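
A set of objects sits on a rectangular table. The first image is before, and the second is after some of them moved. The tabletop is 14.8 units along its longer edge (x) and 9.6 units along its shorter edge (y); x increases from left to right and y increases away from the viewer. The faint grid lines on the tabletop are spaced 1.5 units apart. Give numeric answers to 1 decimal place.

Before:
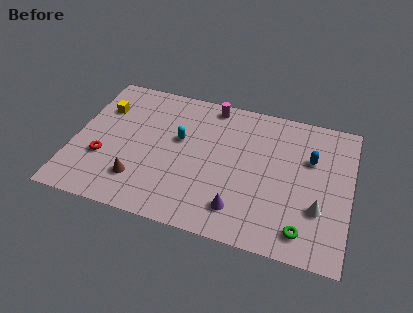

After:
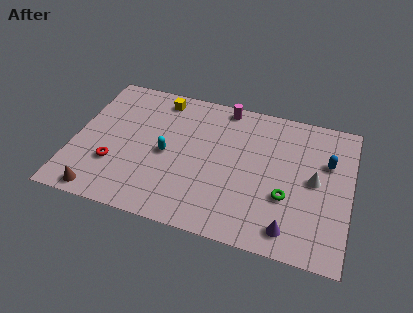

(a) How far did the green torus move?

2.1

The green torus moved from about (12.5, 1.5) to (11.5, 3.4), a distance of √(1.0² + 1.9²) ≈ 2.1.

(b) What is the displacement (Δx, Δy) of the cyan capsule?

(-0.6, -1.2)

The cyan capsule started near (5.6, 5.7) and ended near (5.0, 4.5).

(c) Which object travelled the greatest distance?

the yellow cube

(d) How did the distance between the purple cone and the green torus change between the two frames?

-1.4

The distance was about 3.4 in the first image and 2.0 in the second, so they moved 1.4 units closer together.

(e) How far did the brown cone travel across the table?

2.4

The brown cone moved from about (3.7, 2.3) to (1.8, 0.9), a distance of √(1.9² + 1.4²) ≈ 2.4.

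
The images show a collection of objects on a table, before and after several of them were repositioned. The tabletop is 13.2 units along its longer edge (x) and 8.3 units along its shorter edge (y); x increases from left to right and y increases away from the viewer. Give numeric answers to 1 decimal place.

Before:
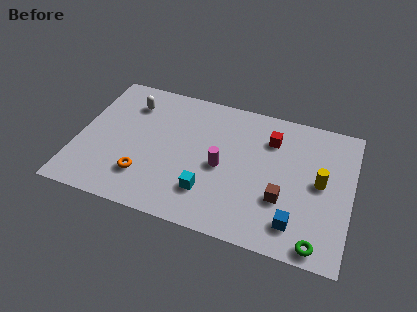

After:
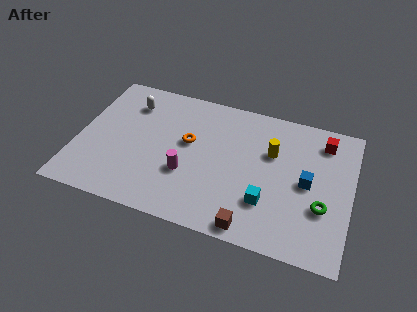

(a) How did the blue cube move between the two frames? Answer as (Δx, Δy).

(0.4, 2.5)

From the two frames, the blue cube sits at roughly (10.7, 1.6) before and (11.1, 4.1) after.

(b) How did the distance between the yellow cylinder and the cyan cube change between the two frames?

-2.6

Before: roughly 5.6 units apart; after: 3.0. That's 2.6 units closer together.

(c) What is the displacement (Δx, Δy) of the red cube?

(2.5, 0.6)

The red cube started near (9.2, 6.2) and ended near (11.7, 6.8).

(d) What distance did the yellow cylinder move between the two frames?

2.6

From (11.7, 4.3) to (9.3, 5.4), the yellow cylinder covered √(2.4² + 1.1²) ≈ 2.6 units.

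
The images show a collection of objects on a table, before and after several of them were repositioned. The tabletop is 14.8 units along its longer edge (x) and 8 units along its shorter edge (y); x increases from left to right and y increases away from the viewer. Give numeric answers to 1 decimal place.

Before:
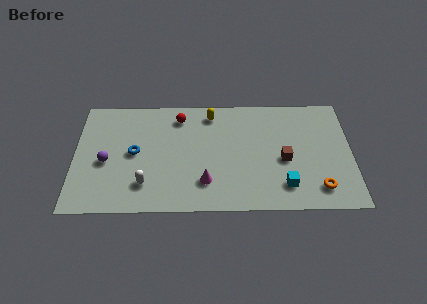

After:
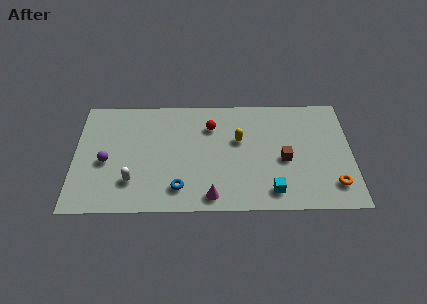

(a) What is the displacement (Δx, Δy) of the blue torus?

(2.4, -2.5)

The blue torus started near (3.2, 4.1) and ended near (5.6, 1.6).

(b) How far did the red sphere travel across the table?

1.8

From (5.6, 6.6) to (7.3, 5.9), the red sphere covered √(1.7² + 0.7²) ≈ 1.8 units.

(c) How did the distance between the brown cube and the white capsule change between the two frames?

+0.6

The distance was about 7.6 in the first image and 8.2 in the second, so they moved 0.6 units further apart.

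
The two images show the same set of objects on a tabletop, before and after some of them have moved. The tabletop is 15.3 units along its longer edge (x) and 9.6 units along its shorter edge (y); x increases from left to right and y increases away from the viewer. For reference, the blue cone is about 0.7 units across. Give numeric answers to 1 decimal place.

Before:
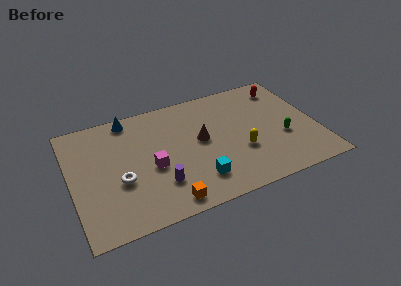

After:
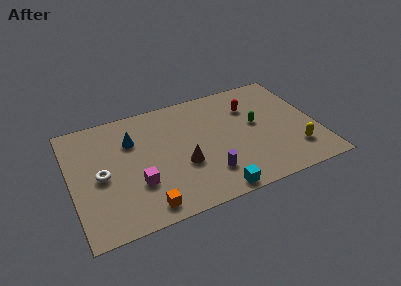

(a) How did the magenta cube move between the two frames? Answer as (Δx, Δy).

(-1.0, -1.0)

From the two frames, the magenta cube sits at roughly (4.9, 4.1) before and (3.9, 3.1) after.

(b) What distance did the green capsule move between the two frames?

2.3

The green capsule moved from about (13.1, 3.6) to (11.6, 5.3), a distance of √(1.5² + 1.7²) ≈ 2.3.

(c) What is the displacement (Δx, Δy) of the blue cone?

(0.0, -1.9)

The blue cone was at about (3.9, 8.6) and moved to about (3.9, 6.7).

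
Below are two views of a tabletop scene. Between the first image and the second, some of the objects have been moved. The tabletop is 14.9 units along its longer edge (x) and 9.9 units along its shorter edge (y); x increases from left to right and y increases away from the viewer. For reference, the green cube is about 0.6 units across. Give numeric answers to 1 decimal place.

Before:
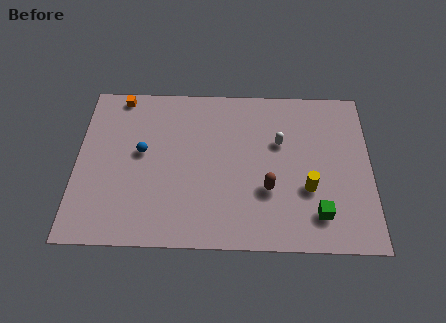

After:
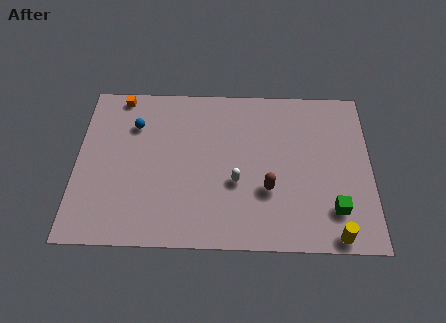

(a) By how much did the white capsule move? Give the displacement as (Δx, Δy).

(-2.2, -2.5)

The white capsule was at about (10.3, 6.3) and moved to about (8.1, 3.8).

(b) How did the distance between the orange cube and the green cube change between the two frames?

+0.5

The distance was about 12.3 in the first image and 12.8 in the second, so they moved 0.5 units further apart.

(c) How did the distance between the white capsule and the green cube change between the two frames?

+0.4

They were about 4.7 units apart before and 5.1 after — 0.4 units further apart.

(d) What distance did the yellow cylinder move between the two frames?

3.0

From (11.7, 3.5) to (13.0, 0.8), the yellow cylinder covered √(1.3² + 2.7²) ≈ 3.0 units.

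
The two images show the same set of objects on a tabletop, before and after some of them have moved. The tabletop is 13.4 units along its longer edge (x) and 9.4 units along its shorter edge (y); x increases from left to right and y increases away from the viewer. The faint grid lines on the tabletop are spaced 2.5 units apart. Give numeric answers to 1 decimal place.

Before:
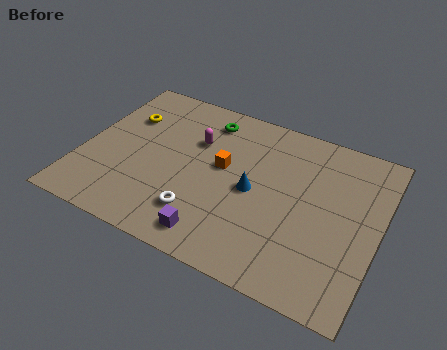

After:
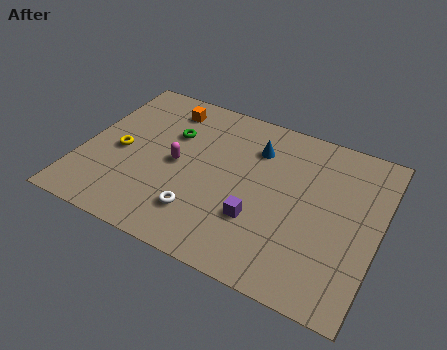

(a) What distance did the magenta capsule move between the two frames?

1.8

The magenta capsule moved from about (4.9, 6.3) to (4.3, 4.6), a distance of √(0.6² + 1.7²) ≈ 1.8.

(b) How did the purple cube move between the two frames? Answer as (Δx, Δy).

(1.7, 1.7)

From the two frames, the purple cube sits at roughly (6.5, 1.3) before and (8.2, 3.0) after.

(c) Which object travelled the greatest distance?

the orange cube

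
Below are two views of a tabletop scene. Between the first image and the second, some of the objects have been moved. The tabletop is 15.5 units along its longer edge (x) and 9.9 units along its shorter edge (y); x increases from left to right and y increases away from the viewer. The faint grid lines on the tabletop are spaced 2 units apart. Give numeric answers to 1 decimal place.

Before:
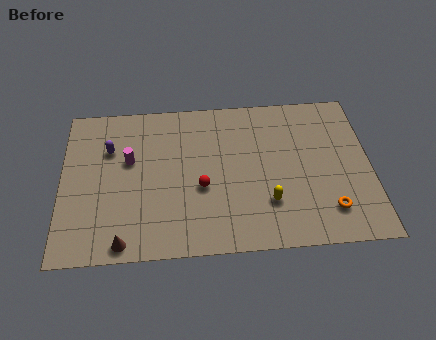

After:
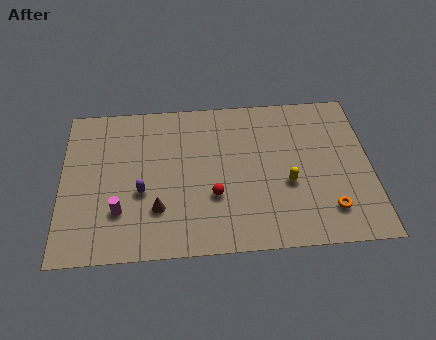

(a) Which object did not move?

the orange torus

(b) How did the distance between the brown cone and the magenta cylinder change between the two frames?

-3.2

The distance was about 5.1 in the first image and 1.9 in the second, so they moved 3.2 units closer together.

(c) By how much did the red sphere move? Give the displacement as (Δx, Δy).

(0.6, -0.6)

The red sphere started near (7.0, 4.0) and ended near (7.6, 3.4).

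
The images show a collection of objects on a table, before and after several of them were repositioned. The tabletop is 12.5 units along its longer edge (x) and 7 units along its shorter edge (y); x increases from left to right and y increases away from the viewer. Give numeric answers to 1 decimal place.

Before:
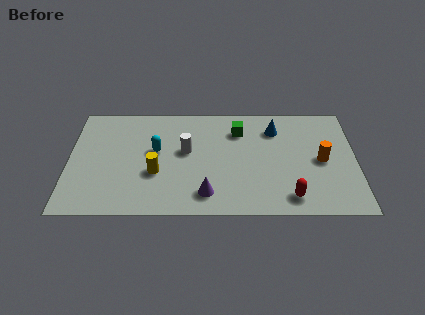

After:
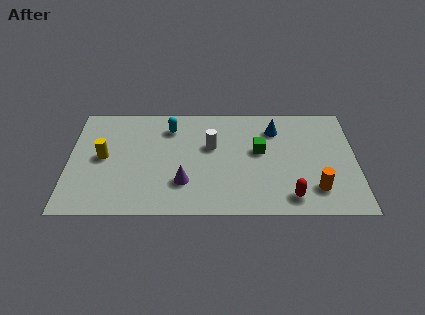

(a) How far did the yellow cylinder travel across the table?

2.5

From (3.8, 2.6) to (1.5, 3.6), the yellow cylinder covered √(2.3² + 1.0²) ≈ 2.5 units.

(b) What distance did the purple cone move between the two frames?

1.2

The purple cone moved from about (6.0, 1.3) to (5.0, 2.0), a distance of √(1.0² + 0.7²) ≈ 1.2.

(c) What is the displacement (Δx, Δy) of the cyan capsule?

(0.6, 1.5)

The cyan capsule started near (3.8, 4.0) and ended near (4.4, 5.5).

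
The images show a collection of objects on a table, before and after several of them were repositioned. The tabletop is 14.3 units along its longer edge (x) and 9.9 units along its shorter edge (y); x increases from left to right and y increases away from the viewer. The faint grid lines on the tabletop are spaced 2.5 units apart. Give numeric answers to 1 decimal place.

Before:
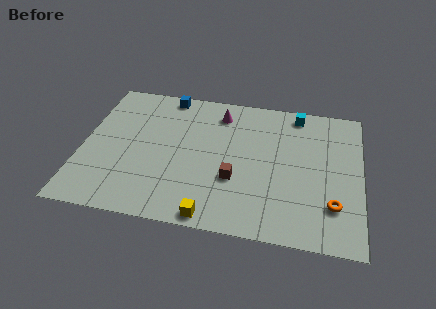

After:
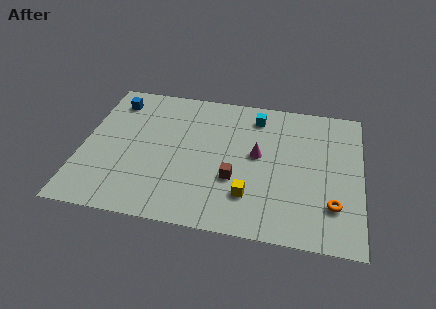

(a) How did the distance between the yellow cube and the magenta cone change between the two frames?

-4.4

They were about 7.3 units apart before and 2.9 after — 4.4 units closer together.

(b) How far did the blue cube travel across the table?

2.8

The blue cube was near (4.1, 9.0) before and (1.4, 8.1) after, so it travelled √(2.7² + 0.9²) ≈ 2.8 units.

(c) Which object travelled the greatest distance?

the magenta cone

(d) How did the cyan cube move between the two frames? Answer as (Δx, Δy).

(-2.1, -0.6)

The cyan cube started near (10.9, 8.8) and ended near (8.8, 8.2).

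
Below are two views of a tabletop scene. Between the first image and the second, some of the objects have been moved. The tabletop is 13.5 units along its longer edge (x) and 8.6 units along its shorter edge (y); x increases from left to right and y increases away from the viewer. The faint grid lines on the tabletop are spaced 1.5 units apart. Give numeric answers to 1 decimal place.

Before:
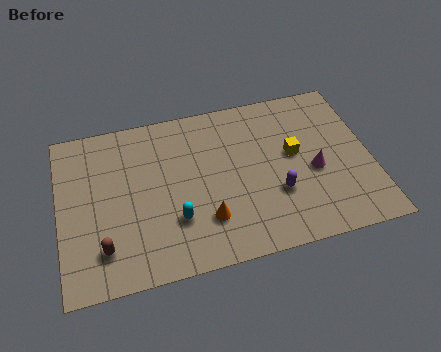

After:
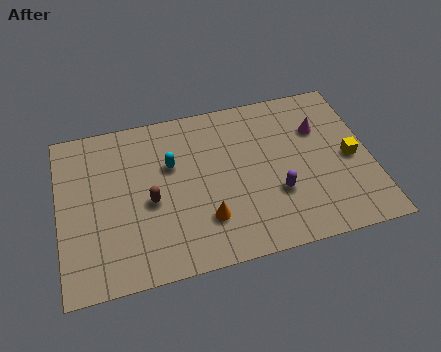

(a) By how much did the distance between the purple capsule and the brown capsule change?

-2.1

The distance was about 7.6 in the first image and 5.5 in the second, so they moved 2.1 units closer together.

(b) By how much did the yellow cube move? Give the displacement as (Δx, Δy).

(2.4, -0.8)

From the two frames, the yellow cube sits at roughly (10.2, 4.8) before and (12.6, 4.0) after.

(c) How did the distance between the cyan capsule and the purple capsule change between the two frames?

+0.7

Before: roughly 4.4 units apart; after: 5.1. That's 0.7 units further apart.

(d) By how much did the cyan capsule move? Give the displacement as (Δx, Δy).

(0.0, 2.9)

The cyan capsule was at about (4.9, 2.6) and moved to about (4.9, 5.5).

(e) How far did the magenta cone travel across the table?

2.2

The magenta cone moved from about (11.0, 3.7) to (11.4, 5.9), a distance of √(0.4² + 2.2²) ≈ 2.2.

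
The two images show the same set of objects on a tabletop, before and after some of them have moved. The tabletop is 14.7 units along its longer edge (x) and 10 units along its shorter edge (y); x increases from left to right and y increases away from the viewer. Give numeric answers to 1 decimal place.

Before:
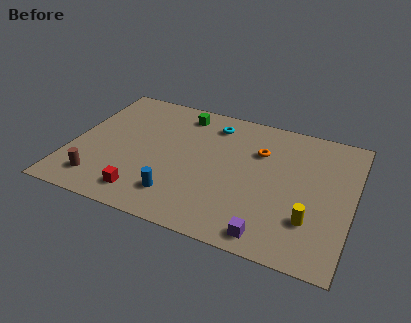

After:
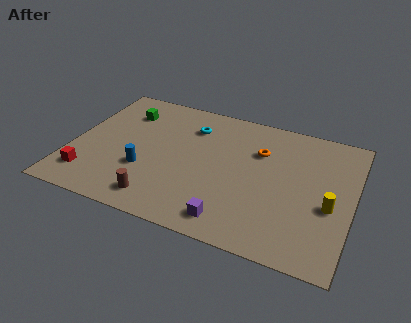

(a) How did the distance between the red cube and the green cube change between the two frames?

-1.3

The distance was about 7.0 in the first image and 5.7 in the second, so they moved 1.3 units closer together.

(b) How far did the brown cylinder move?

3.2

From (1.8, 1.8) to (5.0, 1.5), the brown cylinder covered √(3.2² + 0.3²) ≈ 3.2 units.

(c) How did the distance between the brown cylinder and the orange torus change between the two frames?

-2.2

They were about 9.4 units apart before and 7.2 after — 2.2 units closer together.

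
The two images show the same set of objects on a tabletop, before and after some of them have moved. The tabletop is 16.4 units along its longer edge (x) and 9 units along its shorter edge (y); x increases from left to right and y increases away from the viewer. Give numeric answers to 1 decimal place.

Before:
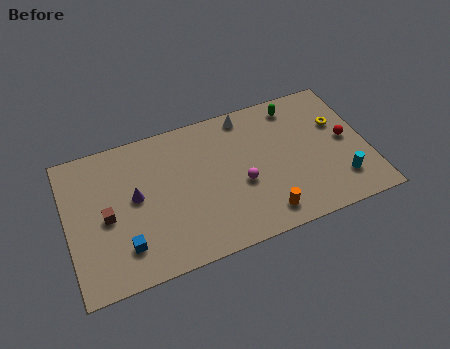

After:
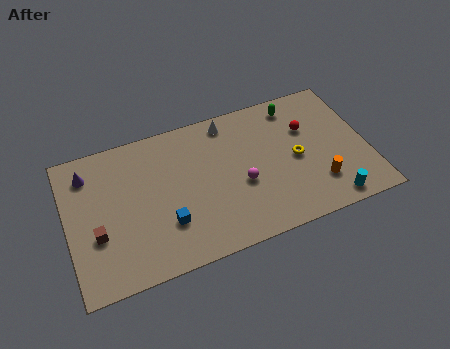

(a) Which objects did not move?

the magenta sphere and the green capsule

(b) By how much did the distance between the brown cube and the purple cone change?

+2.2

The distance was about 1.7 in the first image and 3.9 in the second, so they moved 2.2 units further apart.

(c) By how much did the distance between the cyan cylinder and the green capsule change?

+0.9

Before: roughly 5.9 units apart; after: 6.8. That's 0.9 units further apart.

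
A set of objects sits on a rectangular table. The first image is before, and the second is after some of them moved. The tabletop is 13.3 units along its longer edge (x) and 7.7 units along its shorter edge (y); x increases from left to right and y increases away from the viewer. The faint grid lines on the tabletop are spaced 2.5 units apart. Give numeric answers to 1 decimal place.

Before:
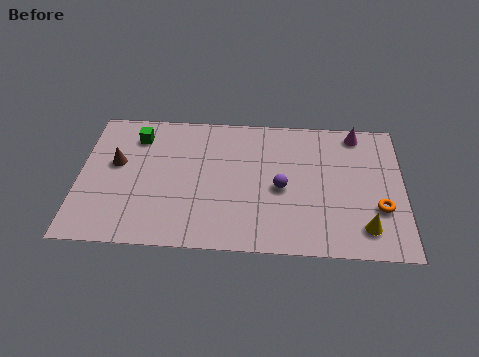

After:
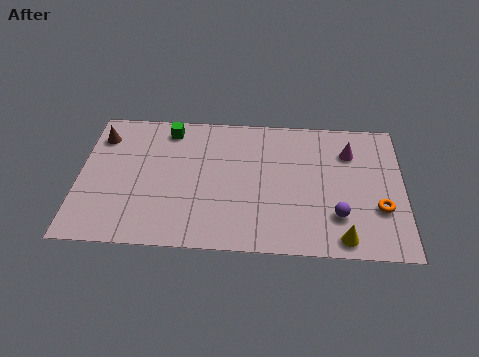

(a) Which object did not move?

the orange torus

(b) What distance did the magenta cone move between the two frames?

1.1

The magenta cone moved from about (11.4, 6.8) to (11.1, 5.7), a distance of √(0.3² + 1.1²) ≈ 1.1.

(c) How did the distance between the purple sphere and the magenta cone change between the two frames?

-0.9

They were about 4.5 units apart before and 3.6 after — 0.9 units closer together.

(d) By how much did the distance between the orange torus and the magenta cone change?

-1.0

The distance was about 4.3 in the first image and 3.3 in the second, so they moved 1.0 units closer together.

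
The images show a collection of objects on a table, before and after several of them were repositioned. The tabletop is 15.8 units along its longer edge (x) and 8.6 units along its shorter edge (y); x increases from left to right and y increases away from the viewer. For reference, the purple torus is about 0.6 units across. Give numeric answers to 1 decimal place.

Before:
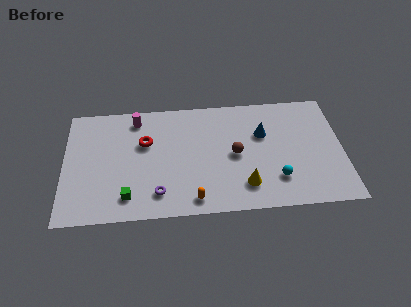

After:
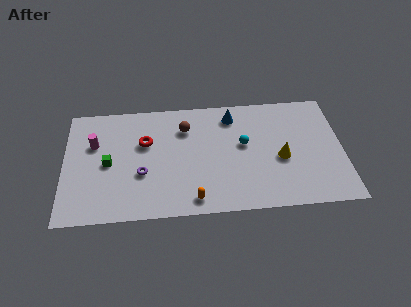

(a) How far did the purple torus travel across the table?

1.7

The purple torus was near (5.3, 1.7) before and (4.4, 3.2) after, so it travelled √(0.9² + 1.5²) ≈ 1.7 units.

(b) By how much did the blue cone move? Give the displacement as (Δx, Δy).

(-1.7, 1.5)

The blue cone started near (11.3, 5.6) and ended near (9.6, 7.1).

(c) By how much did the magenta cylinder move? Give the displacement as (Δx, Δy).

(-2.4, -1.7)

The magenta cylinder was at about (4.1, 7.3) and moved to about (1.7, 5.6).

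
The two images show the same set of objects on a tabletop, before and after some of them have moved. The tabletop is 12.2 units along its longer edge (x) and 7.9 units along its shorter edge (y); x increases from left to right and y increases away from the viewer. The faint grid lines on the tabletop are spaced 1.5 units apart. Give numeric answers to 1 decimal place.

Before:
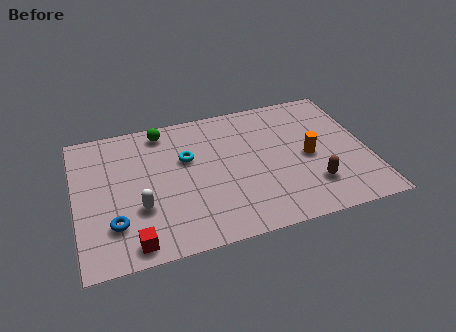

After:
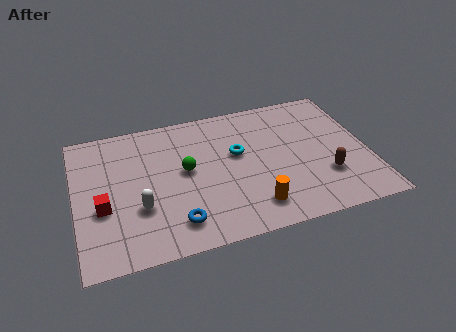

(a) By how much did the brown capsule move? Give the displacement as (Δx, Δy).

(0.6, 0.4)

The brown capsule started near (9.7, 2.0) and ended near (10.3, 2.4).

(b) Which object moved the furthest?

the orange cylinder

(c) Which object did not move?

the white capsule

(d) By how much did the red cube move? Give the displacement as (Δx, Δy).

(-1.1, 2.2)

From the two frames, the red cube sits at roughly (2.2, 0.9) before and (1.1, 3.1) after.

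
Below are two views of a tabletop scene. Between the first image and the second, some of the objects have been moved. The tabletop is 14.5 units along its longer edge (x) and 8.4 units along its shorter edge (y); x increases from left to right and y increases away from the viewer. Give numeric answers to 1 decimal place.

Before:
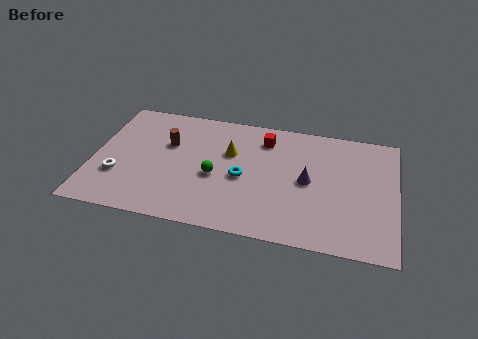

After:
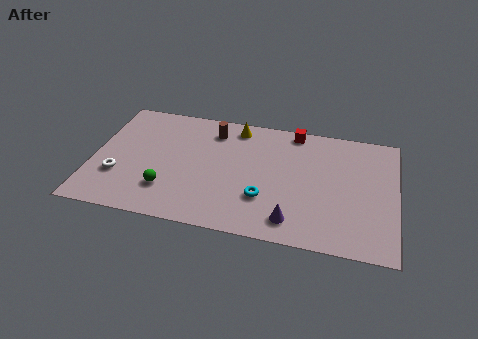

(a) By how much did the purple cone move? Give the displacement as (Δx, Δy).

(-0.6, -2.8)

The purple cone started near (10.3, 4.2) and ended near (9.7, 1.4).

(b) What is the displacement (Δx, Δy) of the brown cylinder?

(2.1, 1.4)

The brown cylinder started near (3.5, 5.4) and ended near (5.6, 6.8).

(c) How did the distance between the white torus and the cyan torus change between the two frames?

+1.0

They were about 6.0 units apart before and 7.0 after — 1.0 units further apart.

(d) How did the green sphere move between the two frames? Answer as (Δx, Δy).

(-2.2, -1.4)

The green sphere was at about (5.9, 3.6) and moved to about (3.7, 2.2).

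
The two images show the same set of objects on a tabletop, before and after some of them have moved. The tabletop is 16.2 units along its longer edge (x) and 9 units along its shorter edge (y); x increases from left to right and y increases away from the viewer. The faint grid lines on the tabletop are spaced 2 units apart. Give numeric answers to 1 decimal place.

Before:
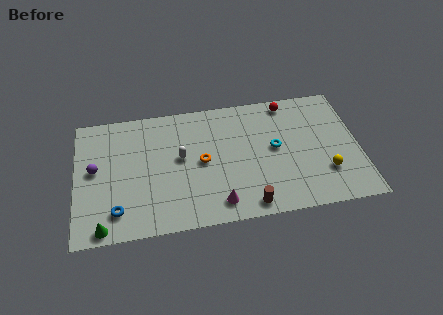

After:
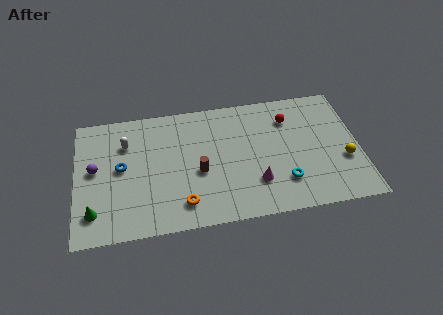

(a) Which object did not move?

the purple sphere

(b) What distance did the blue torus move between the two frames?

3.0

From (2.3, 1.8) to (2.6, 4.8), the blue torus covered √(0.3² + 3.0²) ≈ 3.0 units.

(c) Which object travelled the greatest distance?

the brown cylinder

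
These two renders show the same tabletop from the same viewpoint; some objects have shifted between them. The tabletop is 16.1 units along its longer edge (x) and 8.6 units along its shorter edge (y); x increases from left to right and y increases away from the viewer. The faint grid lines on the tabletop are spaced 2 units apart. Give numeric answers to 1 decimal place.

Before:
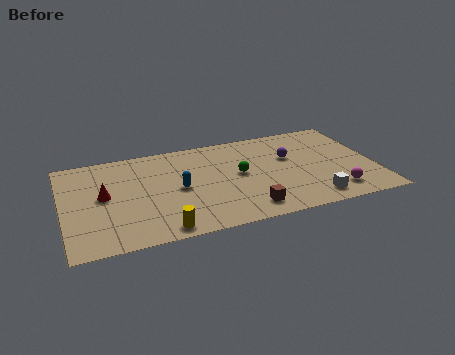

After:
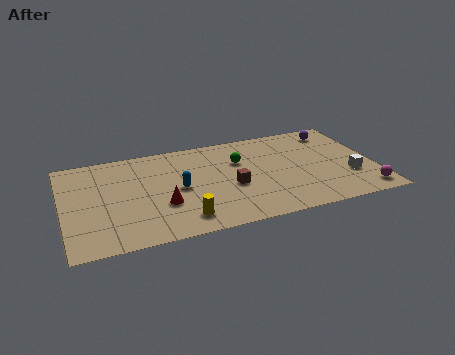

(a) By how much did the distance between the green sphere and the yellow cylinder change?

-0.3

They were about 5.7 units apart before and 5.4 after — 0.3 units closer together.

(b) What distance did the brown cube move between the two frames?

2.3

The brown cube moved from about (9.2, 1.4) to (8.6, 3.6), a distance of √(0.6² + 2.2²) ≈ 2.3.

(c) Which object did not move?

the blue capsule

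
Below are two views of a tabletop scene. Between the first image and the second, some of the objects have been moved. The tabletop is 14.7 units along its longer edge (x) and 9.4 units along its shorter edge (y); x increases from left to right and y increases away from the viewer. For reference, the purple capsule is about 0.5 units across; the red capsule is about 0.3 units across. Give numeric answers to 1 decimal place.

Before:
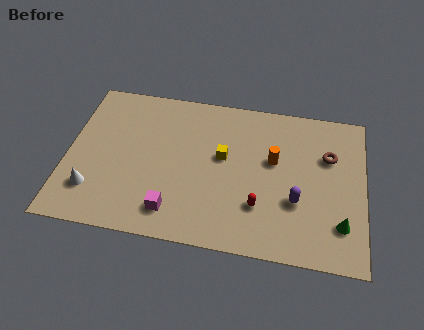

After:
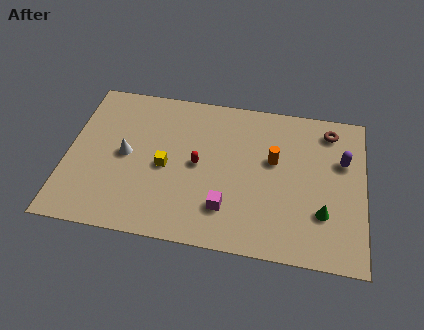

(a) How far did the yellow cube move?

3.0

The yellow cube was near (7.7, 5.4) before and (4.9, 4.3) after, so it travelled √(2.8² + 1.1²) ≈ 3.0 units.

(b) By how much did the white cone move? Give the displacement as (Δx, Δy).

(1.5, 2.4)

The white cone was at about (1.4, 2.3) and moved to about (2.9, 4.7).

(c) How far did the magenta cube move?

2.7

From (5.4, 1.7) to (8.0, 2.3), the magenta cube covered √(2.6² + 0.6²) ≈ 2.7 units.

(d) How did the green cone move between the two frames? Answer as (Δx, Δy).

(-0.9, 0.5)

The green cone was at about (13.6, 2.3) and moved to about (12.7, 2.8).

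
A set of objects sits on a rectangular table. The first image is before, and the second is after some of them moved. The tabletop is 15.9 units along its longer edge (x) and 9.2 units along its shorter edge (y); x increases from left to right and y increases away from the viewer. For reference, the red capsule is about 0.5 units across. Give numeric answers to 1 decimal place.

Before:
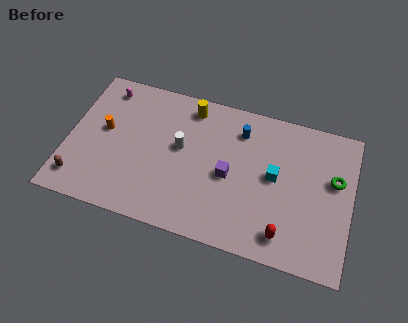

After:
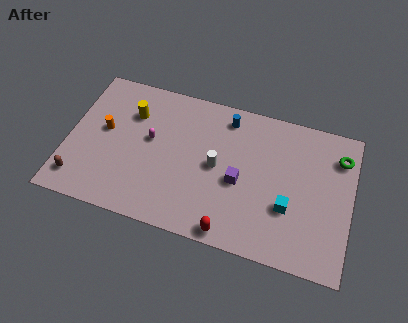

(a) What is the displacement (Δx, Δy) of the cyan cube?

(0.9, -1.7)

From the two frames, the cyan cube sits at roughly (11.6, 4.9) before and (12.5, 3.2) after.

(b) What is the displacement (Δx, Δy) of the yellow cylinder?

(-3.2, -1.3)

From the two frames, the yellow cylinder sits at roughly (6.6, 7.9) before and (3.4, 6.6) after.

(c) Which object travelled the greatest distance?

the magenta capsule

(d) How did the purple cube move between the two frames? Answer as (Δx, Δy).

(0.6, -0.2)

From the two frames, the purple cube sits at roughly (9.1, 4.2) before and (9.7, 4.0) after.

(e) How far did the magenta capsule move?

3.8

From (1.8, 7.8) to (4.6, 5.2), the magenta capsule covered √(2.8² + 2.6²) ≈ 3.8 units.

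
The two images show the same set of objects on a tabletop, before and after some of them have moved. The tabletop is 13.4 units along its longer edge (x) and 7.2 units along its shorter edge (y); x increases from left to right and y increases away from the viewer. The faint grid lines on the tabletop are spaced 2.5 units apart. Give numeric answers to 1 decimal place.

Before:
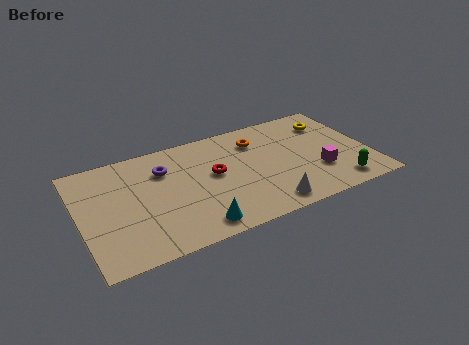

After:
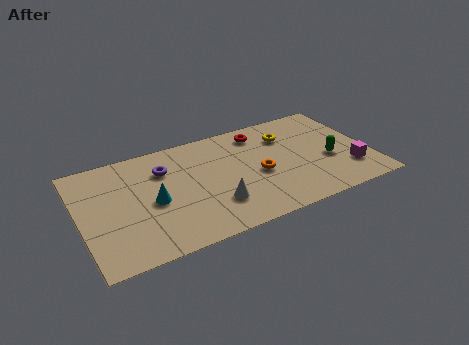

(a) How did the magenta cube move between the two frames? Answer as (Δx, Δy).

(1.4, -0.4)

From the two frames, the magenta cube sits at roughly (10.9, 2.3) before and (12.3, 1.9) after.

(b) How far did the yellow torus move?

2.1

The yellow torus was near (11.9, 5.5) before and (9.8, 5.3) after, so it travelled √(2.1² + 0.2²) ≈ 2.1 units.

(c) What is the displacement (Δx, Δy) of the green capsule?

(-0.2, 1.8)

The green capsule was at about (11.7, 1.1) and moved to about (11.5, 2.9).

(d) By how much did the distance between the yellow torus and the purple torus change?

-2.1

They were about 7.9 units apart before and 5.8 after — 2.1 units closer together.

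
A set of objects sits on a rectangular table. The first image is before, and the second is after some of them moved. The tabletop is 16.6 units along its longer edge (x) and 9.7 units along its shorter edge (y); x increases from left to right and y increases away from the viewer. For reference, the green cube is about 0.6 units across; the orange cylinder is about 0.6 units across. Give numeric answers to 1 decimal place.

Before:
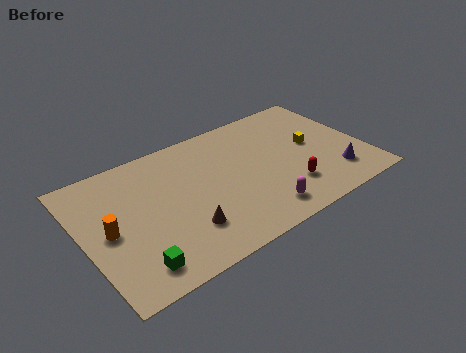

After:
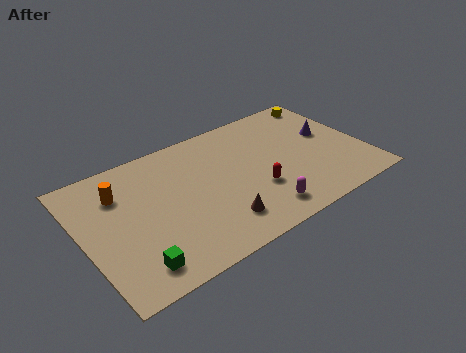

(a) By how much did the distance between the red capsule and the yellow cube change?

+4.1

They were about 3.4 units apart before and 7.5 after — 4.1 units further apart.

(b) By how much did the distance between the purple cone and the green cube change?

+0.9

Before: roughly 12.1 units apart; after: 13.0. That's 0.9 units further apart.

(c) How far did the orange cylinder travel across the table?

2.6

The orange cylinder moved from about (1.4, 4.7) to (2.4, 7.1), a distance of √(1.0² + 2.4²) ≈ 2.6.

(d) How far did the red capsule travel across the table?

2.0

From (11.7, 2.5) to (9.9, 3.3), the red capsule covered √(1.8² + 0.8²) ≈ 2.0 units.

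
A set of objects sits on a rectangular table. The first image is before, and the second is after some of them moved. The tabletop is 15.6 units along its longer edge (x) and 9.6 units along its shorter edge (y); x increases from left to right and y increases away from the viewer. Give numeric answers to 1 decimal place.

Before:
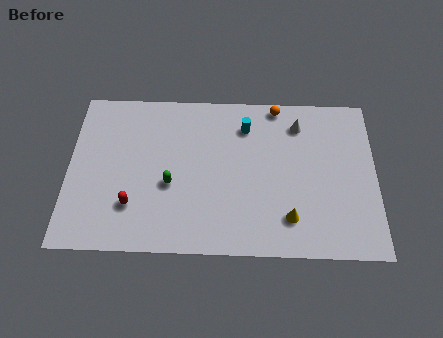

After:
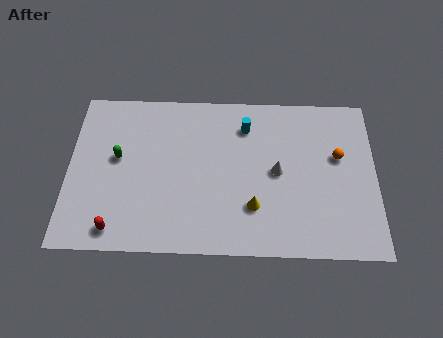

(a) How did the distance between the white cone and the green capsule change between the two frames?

+0.6

Before: roughly 7.5 units apart; after: 8.1. That's 0.6 units further apart.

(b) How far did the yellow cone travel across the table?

1.9

The yellow cone moved from about (11.2, 2.1) to (9.4, 2.7), a distance of √(1.8² + 0.6²) ≈ 1.9.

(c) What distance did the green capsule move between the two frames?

3.1

The green capsule was near (5.2, 3.9) before and (2.5, 5.4) after, so it travelled √(2.7² + 1.5²) ≈ 3.1 units.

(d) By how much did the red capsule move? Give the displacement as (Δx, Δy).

(-0.8, -1.4)

From the two frames, the red capsule sits at roughly (3.3, 2.6) before and (2.5, 1.2) after.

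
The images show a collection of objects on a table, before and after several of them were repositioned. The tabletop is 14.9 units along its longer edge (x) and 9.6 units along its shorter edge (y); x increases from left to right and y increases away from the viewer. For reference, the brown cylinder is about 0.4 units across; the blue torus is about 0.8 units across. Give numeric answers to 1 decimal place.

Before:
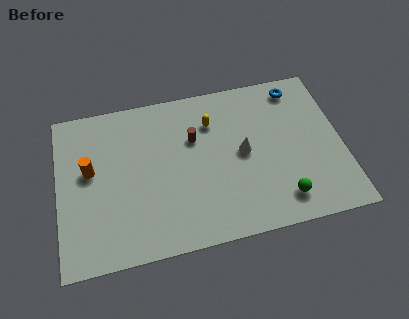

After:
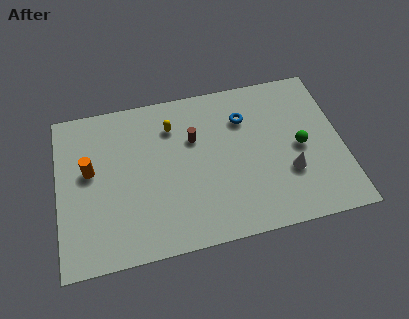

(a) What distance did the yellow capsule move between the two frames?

2.1

The yellow capsule was near (8.2, 7.1) before and (6.1, 7.3) after, so it travelled √(2.1² + 0.2²) ≈ 2.1 units.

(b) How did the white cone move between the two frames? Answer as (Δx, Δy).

(2.3, -1.7)

The white cone was at about (9.7, 4.9) and moved to about (12.0, 3.2).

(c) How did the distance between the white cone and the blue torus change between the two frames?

-0.3

Before: roughly 4.6 units apart; after: 4.3. That's 0.3 units closer together.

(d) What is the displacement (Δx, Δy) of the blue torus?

(-2.9, -1.3)

From the two frames, the blue torus sits at roughly (12.8, 8.3) before and (9.9, 7.0) after.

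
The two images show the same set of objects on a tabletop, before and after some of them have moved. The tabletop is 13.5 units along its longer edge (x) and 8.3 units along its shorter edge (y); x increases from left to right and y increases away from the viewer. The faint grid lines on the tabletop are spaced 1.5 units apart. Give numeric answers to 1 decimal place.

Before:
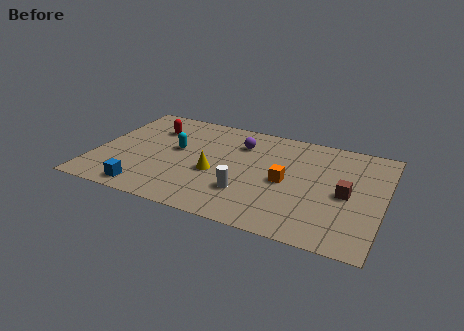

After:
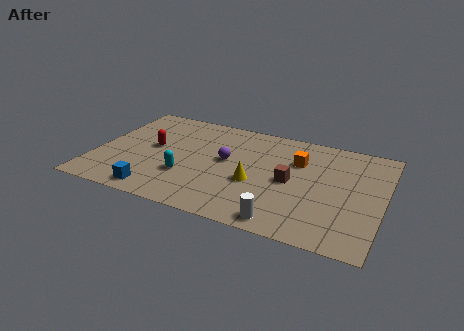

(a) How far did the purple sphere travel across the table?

1.7

The purple sphere moved from about (6.6, 6.2) to (6.1, 4.6), a distance of √(0.5² + 1.6²) ≈ 1.7.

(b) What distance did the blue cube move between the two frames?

0.5

From (2.7, 1.0) to (3.2, 1.0), the blue cube covered √(0.5² + 0.0²) ≈ 0.5 units.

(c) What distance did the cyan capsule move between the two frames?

2.1

The cyan capsule was near (3.7, 4.7) before and (4.4, 2.7) after, so it travelled √(0.7² + 2.0²) ≈ 2.1 units.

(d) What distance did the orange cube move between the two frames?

1.8

The orange cube moved from about (9.0, 3.9) to (9.4, 5.7), a distance of √(0.4² + 1.8²) ≈ 1.8.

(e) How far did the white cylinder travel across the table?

2.4

From (7.3, 2.4) to (9.2, 0.9), the white cylinder covered √(1.9² + 1.5²) ≈ 2.4 units.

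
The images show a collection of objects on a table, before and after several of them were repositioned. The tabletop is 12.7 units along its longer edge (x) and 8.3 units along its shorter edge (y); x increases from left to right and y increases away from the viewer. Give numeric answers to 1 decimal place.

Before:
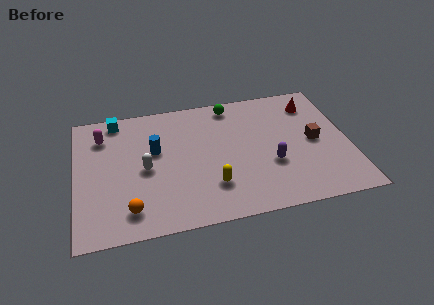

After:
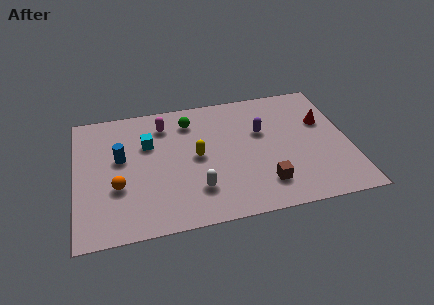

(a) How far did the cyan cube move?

2.4

The cyan cube moved from about (2.0, 7.4) to (3.4, 5.5), a distance of √(1.4² + 1.9²) ≈ 2.4.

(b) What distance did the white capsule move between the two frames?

2.9

The white capsule was near (3.2, 3.9) before and (5.5, 2.1) after, so it travelled √(2.3² + 1.8²) ≈ 2.9 units.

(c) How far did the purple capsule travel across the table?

2.2

The purple capsule moved from about (9.0, 3.0) to (8.7, 5.2), a distance of √(0.3² + 2.2²) ≈ 2.2.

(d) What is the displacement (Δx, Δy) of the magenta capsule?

(2.9, 0.2)

The magenta capsule started near (1.3, 6.4) and ended near (4.2, 6.6).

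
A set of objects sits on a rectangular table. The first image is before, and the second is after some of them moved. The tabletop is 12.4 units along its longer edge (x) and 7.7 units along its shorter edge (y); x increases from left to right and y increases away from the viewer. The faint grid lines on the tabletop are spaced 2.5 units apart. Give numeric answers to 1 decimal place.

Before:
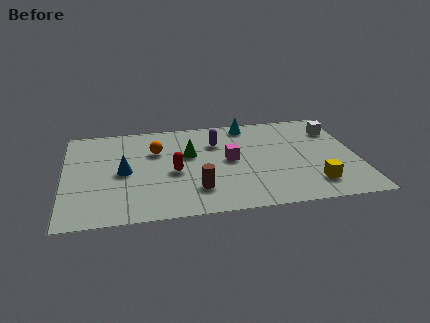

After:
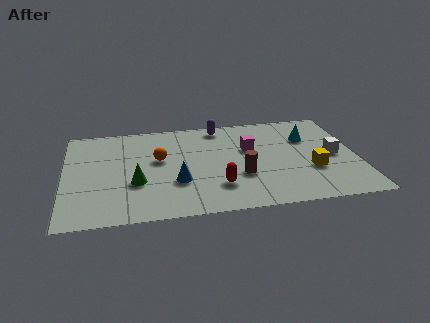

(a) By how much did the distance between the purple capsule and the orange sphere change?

+0.9

The distance was about 2.6 in the first image and 3.5 in the second, so they moved 0.9 units further apart.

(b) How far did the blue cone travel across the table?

2.5

The blue cone moved from about (2.5, 3.7) to (4.7, 2.6), a distance of √(2.2² + 1.1²) ≈ 2.5.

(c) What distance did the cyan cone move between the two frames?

2.9

From (7.9, 6.8) to (10.4, 5.3), the cyan cone covered √(2.5² + 1.5²) ≈ 2.9 units.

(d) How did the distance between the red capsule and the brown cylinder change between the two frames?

-0.5

They were about 1.7 units apart before and 1.2 after — 0.5 units closer together.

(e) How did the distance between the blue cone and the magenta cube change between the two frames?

-0.6

Before: roughly 4.5 units apart; after: 3.9. That's 0.6 units closer together.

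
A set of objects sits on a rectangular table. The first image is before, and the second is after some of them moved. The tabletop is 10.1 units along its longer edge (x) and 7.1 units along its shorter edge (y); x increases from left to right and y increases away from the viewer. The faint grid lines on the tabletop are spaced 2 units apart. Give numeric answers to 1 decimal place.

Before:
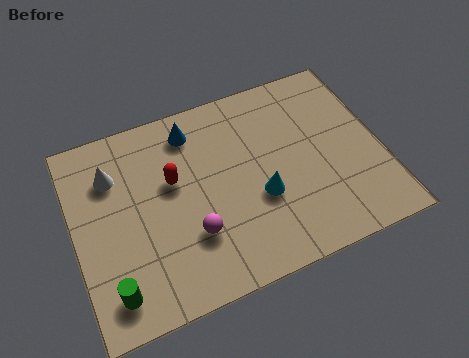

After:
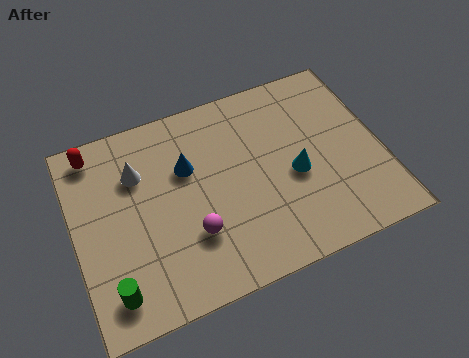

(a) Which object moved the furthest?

the red capsule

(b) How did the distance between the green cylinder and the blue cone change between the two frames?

-1.2

The distance was about 5.6 in the first image and 4.4 in the second, so they moved 1.2 units closer together.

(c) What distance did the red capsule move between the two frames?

3.1

The red capsule moved from about (3.3, 4.3) to (0.9, 6.2), a distance of √(2.4² + 1.9²) ≈ 3.1.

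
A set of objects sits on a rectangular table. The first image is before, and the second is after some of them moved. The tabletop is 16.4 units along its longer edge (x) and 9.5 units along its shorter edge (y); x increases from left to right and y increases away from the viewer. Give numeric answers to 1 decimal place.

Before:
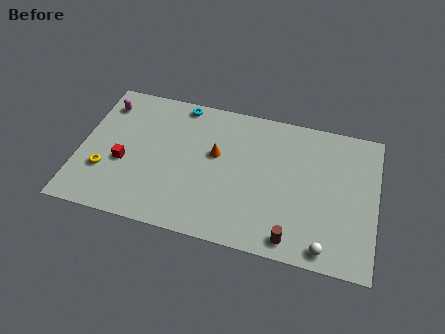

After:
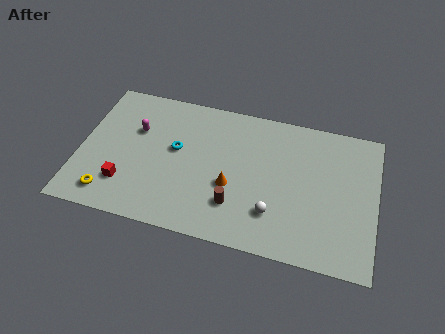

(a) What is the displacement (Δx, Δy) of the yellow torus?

(0.4, -1.5)

The yellow torus started near (1.5, 3.0) and ended near (1.9, 1.5).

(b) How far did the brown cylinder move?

3.5

The brown cylinder was near (12.0, 1.1) before and (8.8, 2.5) after, so it travelled √(3.2² + 1.4²) ≈ 3.5 units.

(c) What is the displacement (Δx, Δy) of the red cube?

(0.2, -1.4)

The red cube was at about (2.5, 3.8) and moved to about (2.7, 2.4).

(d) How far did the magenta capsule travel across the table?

2.4

The magenta capsule was near (1.1, 7.6) before and (3.0, 6.2) after, so it travelled √(1.9² + 1.4²) ≈ 2.4 units.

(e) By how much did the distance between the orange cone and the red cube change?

+0.6

Before: roughly 5.3 units apart; after: 5.9. That's 0.6 units further apart.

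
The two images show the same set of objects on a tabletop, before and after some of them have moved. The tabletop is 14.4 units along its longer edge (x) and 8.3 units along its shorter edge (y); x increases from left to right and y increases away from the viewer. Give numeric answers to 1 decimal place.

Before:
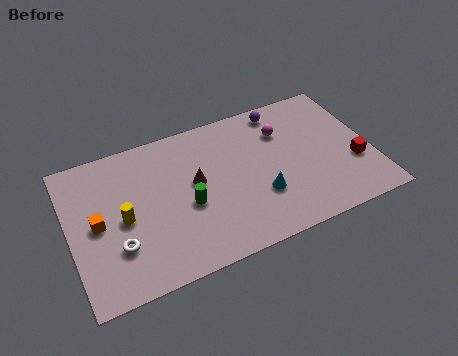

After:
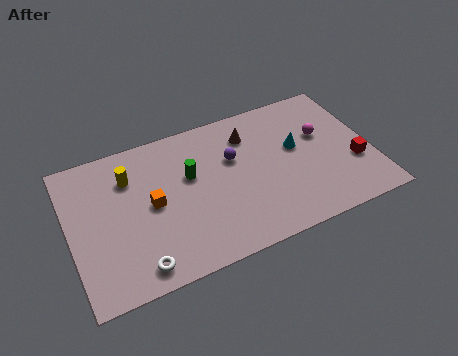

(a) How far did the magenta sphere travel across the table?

2.0

The magenta sphere was near (10.4, 6.0) before and (12.2, 5.1) after, so it travelled √(1.8² + 0.9²) ≈ 2.0 units.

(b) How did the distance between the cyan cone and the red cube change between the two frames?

-1.4

The distance was about 4.6 in the first image and 3.2 in the second, so they moved 1.4 units closer together.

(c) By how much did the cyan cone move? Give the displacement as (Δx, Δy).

(2.0, 2.1)

The cyan cone was at about (8.9, 2.7) and moved to about (10.9, 4.8).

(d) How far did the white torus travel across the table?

1.6

The white torus moved from about (2.1, 2.5) to (2.9, 1.1), a distance of √(0.8² + 1.4²) ≈ 1.6.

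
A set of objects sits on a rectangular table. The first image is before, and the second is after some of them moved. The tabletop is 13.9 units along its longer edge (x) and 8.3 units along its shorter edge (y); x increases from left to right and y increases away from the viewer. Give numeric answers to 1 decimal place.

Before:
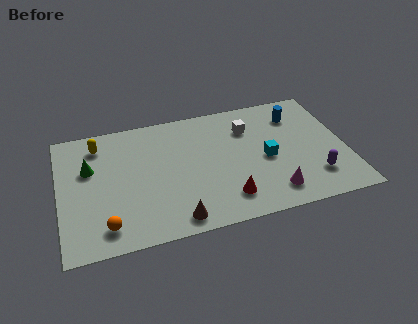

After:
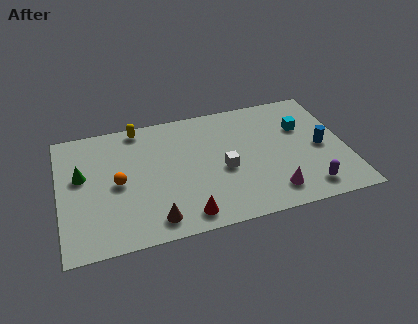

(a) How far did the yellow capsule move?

2.1

The yellow capsule moved from about (2.0, 6.8) to (4.0, 7.5), a distance of √(2.0² + 0.7²) ≈ 2.1.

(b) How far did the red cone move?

2.1

From (7.9, 1.7) to (5.9, 1.1), the red cone covered √(2.0² + 0.6²) ≈ 2.1 units.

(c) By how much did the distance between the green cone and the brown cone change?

-0.8

The distance was about 5.8 in the first image and 5.0 in the second, so they moved 0.8 units closer together.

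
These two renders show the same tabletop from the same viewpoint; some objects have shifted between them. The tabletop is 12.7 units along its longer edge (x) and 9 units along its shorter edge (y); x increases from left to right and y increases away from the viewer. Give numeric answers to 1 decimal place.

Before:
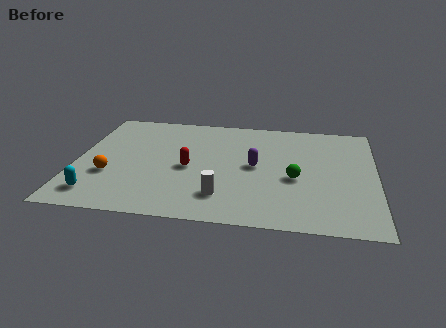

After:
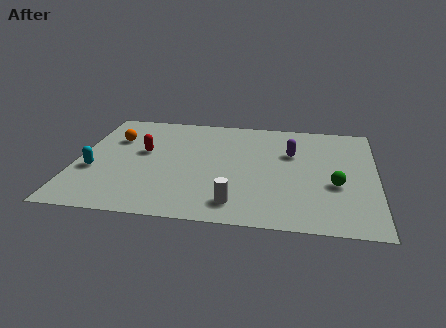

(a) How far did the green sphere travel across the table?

1.7

The green sphere was near (9.3, 3.8) before and (11.0, 3.5) after, so it travelled √(1.7² + 0.3²) ≈ 1.7 units.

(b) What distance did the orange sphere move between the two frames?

3.1

From (1.5, 3.1) to (1.5, 6.2), the orange sphere covered √(0.0² + 3.1²) ≈ 3.1 units.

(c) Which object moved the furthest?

the orange sphere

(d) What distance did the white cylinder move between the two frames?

0.8

The white cylinder moved from about (6.3, 2.0) to (6.9, 1.5), a distance of √(0.6² + 0.5²) ≈ 0.8.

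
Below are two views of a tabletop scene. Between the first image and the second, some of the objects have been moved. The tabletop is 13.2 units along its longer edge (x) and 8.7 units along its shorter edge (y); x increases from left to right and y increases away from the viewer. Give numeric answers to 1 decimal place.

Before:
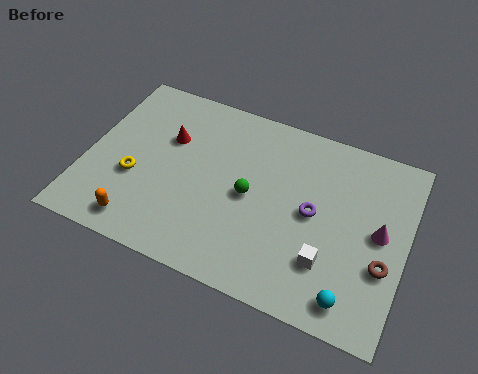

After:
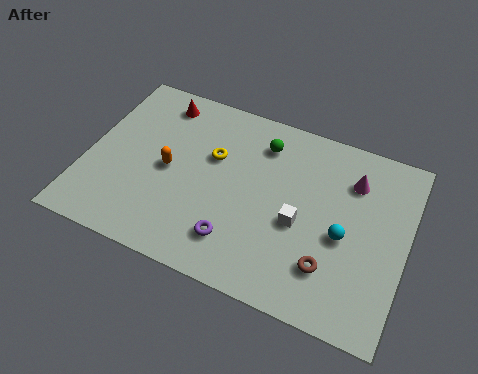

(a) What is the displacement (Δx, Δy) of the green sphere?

(0.2, 2.7)

From the two frames, the green sphere sits at roughly (6.8, 4.2) before and (7.0, 6.9) after.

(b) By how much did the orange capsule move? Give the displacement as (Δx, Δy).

(0.8, 3.0)

From the two frames, the orange capsule sits at roughly (2.6, 1.2) before and (3.4, 4.2) after.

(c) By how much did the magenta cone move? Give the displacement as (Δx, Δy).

(-1.3, 2.0)

The magenta cone started near (12.1, 4.5) and ended near (10.8, 6.5).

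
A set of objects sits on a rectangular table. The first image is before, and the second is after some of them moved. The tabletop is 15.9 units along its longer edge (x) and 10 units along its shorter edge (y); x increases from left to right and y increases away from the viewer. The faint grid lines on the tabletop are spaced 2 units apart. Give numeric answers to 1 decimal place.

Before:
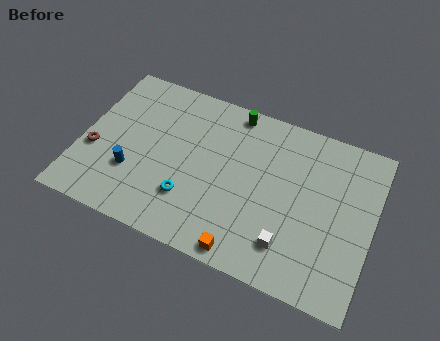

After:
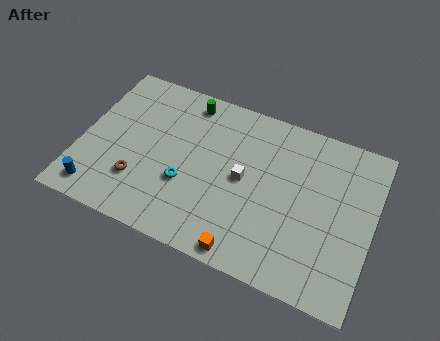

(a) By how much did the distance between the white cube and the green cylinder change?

-2.8

They were about 7.8 units apart before and 5.0 after — 2.8 units closer together.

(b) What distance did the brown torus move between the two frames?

2.8

From (0.8, 3.8) to (3.4, 2.8), the brown torus covered √(2.6² + 1.0²) ≈ 2.8 units.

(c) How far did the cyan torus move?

0.9

The cyan torus was near (6.2, 2.8) before and (5.9, 3.6) after, so it travelled √(0.3² + 0.8²) ≈ 0.9 units.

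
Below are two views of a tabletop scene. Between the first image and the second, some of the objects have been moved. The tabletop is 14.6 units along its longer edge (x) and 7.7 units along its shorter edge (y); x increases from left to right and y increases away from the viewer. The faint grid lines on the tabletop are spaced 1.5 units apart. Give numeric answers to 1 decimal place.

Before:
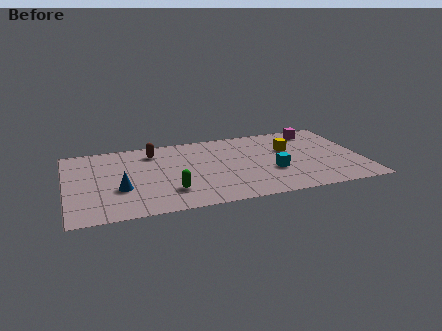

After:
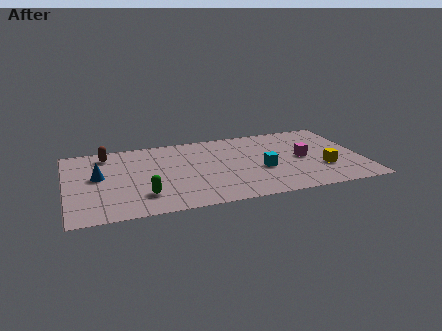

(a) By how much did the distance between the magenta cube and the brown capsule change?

+1.8

Before: roughly 8.2 units apart; after: 10.0. That's 1.8 units further apart.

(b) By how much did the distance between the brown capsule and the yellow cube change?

+4.4

They were about 6.8 units apart before and 11.2 after — 4.4 units further apart.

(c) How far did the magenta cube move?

2.8

The magenta cube was near (12.6, 6.5) before and (11.7, 3.8) after, so it travelled √(0.9² + 2.7²) ≈ 2.8 units.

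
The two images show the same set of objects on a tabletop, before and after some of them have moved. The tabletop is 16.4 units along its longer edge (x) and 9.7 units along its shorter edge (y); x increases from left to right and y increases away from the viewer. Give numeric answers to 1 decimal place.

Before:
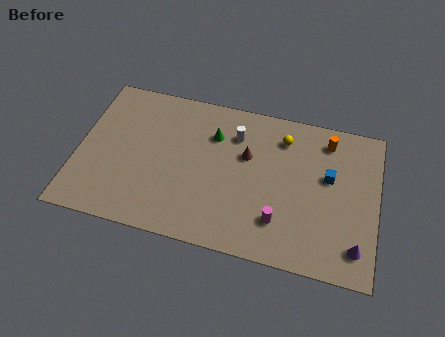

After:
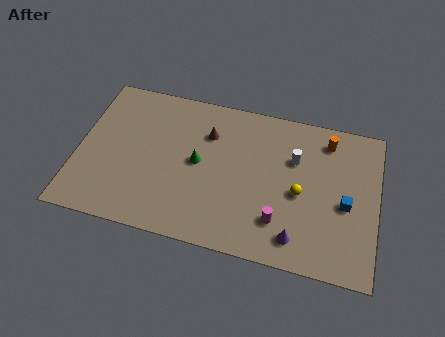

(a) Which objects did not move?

the magenta cylinder and the orange cylinder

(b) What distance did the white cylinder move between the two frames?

3.4

The white cylinder moved from about (8.5, 7.3) to (11.8, 6.5), a distance of √(3.3² + 0.8²) ≈ 3.4.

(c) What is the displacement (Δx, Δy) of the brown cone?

(-2.2, 0.9)

The brown cone was at about (9.2, 6.1) and moved to about (7.0, 7.0).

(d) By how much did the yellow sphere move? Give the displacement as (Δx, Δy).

(1.1, -3.3)

The yellow sphere started near (11.1, 7.7) and ended near (12.2, 4.4).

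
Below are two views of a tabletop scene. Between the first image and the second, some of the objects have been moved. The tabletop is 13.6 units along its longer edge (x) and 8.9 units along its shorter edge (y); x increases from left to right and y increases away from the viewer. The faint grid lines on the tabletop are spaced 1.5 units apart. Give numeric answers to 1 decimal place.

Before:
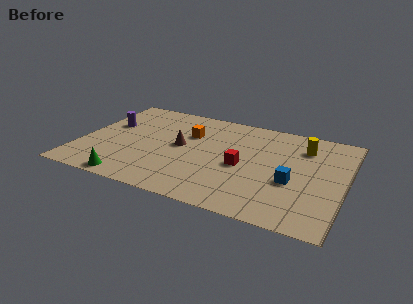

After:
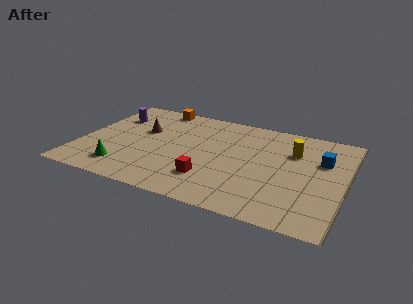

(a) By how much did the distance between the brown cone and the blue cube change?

+3.3

The distance was about 6.0 in the first image and 9.3 in the second, so they moved 3.3 units further apart.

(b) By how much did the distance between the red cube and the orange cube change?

+3.2

They were about 3.6 units apart before and 6.8 after — 3.2 units further apart.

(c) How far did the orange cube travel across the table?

2.9

The orange cube was near (5.4, 6.0) before and (3.4, 8.1) after, so it travelled √(2.0² + 2.1²) ≈ 2.9 units.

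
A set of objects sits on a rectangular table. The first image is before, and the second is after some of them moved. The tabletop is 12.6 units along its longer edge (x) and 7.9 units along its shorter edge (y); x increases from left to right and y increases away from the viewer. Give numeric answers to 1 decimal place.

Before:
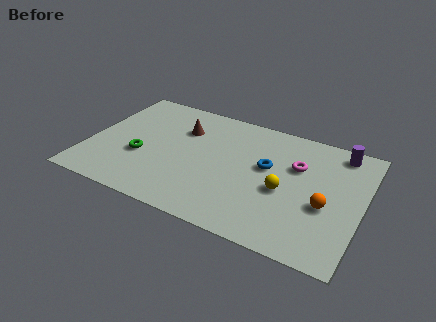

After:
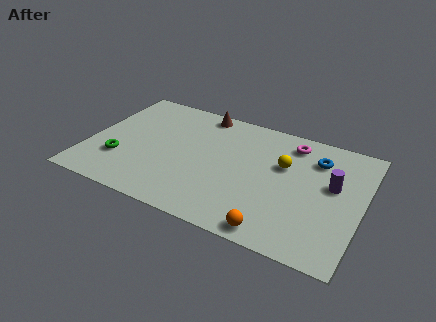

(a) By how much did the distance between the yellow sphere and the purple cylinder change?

-1.8

The distance was about 4.1 in the first image and 2.3 in the second, so they moved 1.8 units closer together.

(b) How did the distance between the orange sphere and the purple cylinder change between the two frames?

+0.7

The distance was about 3.7 in the first image and 4.4 in the second, so they moved 0.7 units further apart.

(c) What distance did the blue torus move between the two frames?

2.5

The blue torus was near (8.2, 4.6) before and (10.3, 6.0) after, so it travelled √(2.1² + 1.4²) ≈ 2.5 units.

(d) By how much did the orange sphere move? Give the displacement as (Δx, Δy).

(-2.0, -2.4)

The orange sphere was at about (11.0, 3.2) and moved to about (9.0, 0.8).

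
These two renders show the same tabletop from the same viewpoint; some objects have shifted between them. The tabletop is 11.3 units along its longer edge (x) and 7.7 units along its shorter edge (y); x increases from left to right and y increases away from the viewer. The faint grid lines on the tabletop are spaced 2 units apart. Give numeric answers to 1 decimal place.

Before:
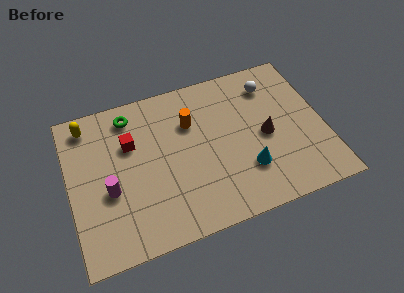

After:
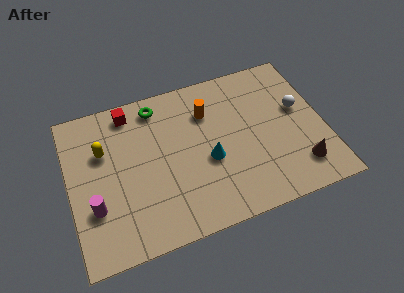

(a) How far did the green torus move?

1.2

From (2.9, 6.5) to (4.1, 6.6), the green torus covered √(1.2² + 0.1²) ≈ 1.2 units.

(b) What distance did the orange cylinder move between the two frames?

0.9

The orange cylinder was near (5.5, 5.3) before and (6.3, 5.6) after, so it travelled √(0.8² + 0.3²) ≈ 0.9 units.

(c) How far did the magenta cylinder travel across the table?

0.9

The magenta cylinder moved from about (1.7, 3.1) to (1.0, 2.5), a distance of √(0.7² + 0.6²) ≈ 0.9.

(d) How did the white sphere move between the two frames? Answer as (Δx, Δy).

(1.1, -1.6)

The white sphere was at about (9.2, 6.1) and moved to about (10.3, 4.5).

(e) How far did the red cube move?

1.6

The red cube moved from about (2.8, 5.1) to (2.9, 6.7), a distance of √(0.1² + 1.6²) ≈ 1.6.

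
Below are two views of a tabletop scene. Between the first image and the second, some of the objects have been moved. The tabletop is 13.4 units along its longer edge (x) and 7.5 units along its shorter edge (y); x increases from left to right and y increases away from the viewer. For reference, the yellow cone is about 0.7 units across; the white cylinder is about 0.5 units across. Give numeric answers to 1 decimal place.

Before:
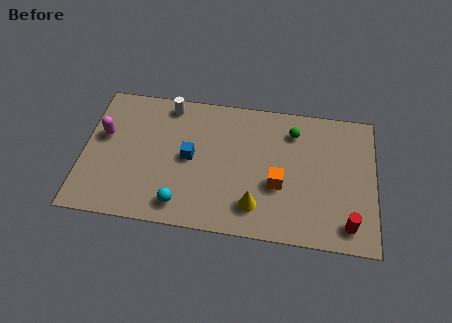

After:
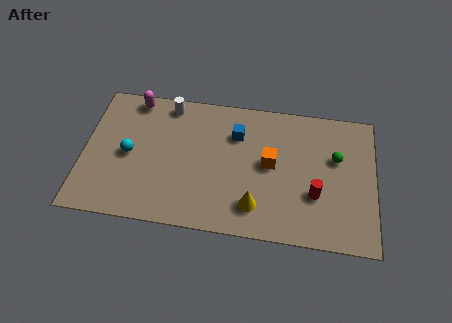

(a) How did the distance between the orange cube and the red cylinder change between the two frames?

-1.1

The distance was about 3.6 in the first image and 2.5 in the second, so they moved 1.1 units closer together.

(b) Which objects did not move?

the white cylinder and the yellow cone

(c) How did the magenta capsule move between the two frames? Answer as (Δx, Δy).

(1.3, 2.2)

From the two frames, the magenta capsule sits at roughly (0.9, 4.5) before and (2.2, 6.7) after.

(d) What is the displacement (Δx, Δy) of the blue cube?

(2.1, 1.6)

From the two frames, the blue cube sits at roughly (4.9, 3.8) before and (7.0, 5.4) after.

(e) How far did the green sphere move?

2.3

The green sphere was near (9.6, 5.9) before and (11.6, 4.7) after, so it travelled √(2.0² + 1.2²) ≈ 2.3 units.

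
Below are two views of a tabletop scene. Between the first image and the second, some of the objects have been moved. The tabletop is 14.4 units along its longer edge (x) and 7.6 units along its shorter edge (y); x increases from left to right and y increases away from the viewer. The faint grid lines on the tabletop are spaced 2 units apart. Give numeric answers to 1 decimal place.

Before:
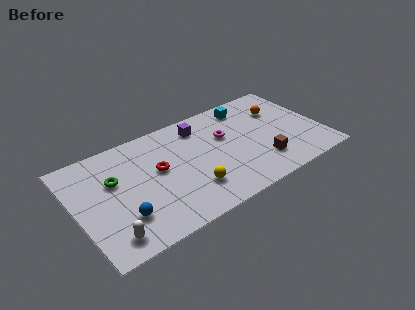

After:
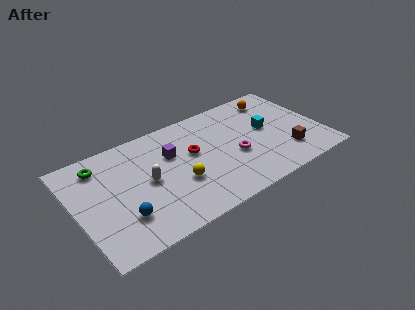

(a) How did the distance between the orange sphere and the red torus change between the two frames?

-2.0

The distance was about 7.6 in the first image and 5.6 in the second, so they moved 2.0 units closer together.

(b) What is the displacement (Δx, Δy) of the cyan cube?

(0.8, -2.2)

The cyan cube started near (10.5, 6.4) and ended near (11.3, 4.2).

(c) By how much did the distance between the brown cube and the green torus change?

+2.5

Before: roughly 8.8 units apart; after: 11.3. That's 2.5 units further apart.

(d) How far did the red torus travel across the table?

2.1

The red torus was near (4.8, 4.3) before and (6.9, 4.5) after, so it travelled √(2.1² + 0.2²) ≈ 2.1 units.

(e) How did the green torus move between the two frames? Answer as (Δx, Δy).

(-0.6, 1.4)

From the two frames, the green torus sits at roughly (2.3, 4.8) before and (1.7, 6.2) after.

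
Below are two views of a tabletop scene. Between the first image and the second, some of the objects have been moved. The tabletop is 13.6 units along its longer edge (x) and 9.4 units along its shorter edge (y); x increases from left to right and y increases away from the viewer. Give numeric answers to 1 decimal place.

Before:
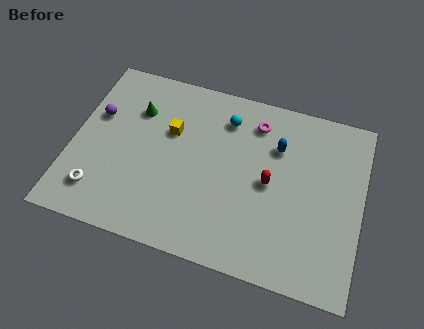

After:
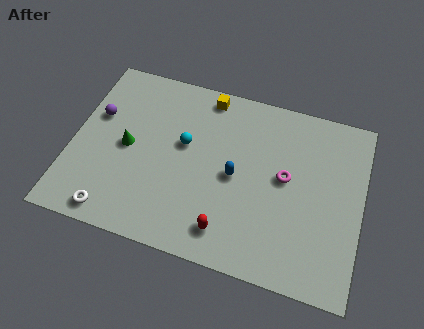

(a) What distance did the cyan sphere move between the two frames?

2.6

From (7.0, 7.4) to (5.2, 5.5), the cyan sphere covered √(1.8² + 1.9²) ≈ 2.6 units.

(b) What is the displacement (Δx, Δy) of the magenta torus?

(1.6, -2.5)

The magenta torus started near (8.4, 7.6) and ended near (10.0, 5.1).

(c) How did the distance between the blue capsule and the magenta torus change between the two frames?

+0.9

They were about 1.5 units apart before and 2.4 after — 0.9 units further apart.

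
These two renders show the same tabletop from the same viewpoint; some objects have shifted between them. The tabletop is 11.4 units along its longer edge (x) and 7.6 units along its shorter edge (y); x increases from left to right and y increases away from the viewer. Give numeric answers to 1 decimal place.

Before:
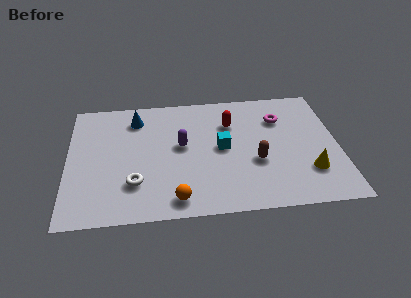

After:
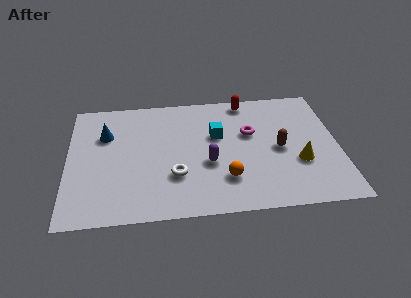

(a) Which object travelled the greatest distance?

the orange sphere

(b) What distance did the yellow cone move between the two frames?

0.7

The yellow cone was near (10.1, 2.1) before and (9.7, 2.7) after, so it travelled √(0.4² + 0.6²) ≈ 0.7 units.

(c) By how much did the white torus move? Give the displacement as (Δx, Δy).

(1.7, 0.3)

From the two frames, the white torus sits at roughly (2.8, 2.1) before and (4.5, 2.4) after.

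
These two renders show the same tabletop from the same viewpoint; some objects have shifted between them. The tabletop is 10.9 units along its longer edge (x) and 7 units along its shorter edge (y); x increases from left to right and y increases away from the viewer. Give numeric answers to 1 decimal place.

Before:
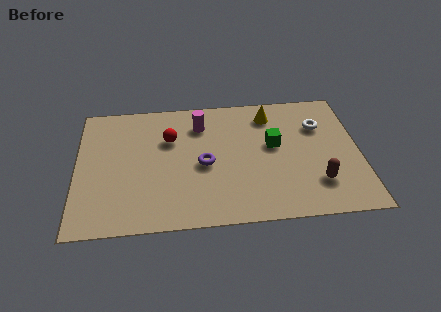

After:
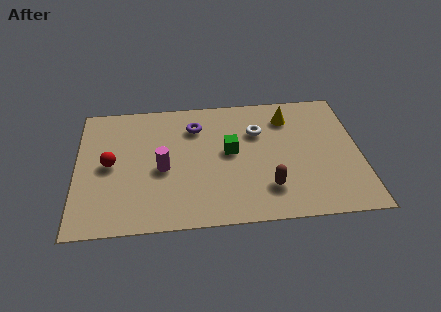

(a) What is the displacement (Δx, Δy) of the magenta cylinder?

(-1.5, -2.3)

The magenta cylinder was at about (4.8, 5.4) and moved to about (3.3, 3.1).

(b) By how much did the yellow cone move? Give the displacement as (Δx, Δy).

(0.7, -0.2)

The yellow cone was at about (7.5, 5.7) and moved to about (8.2, 5.5).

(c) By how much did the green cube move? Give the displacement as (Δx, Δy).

(-1.7, -0.2)

From the two frames, the green cube sits at roughly (7.6, 4.0) before and (5.9, 3.8) after.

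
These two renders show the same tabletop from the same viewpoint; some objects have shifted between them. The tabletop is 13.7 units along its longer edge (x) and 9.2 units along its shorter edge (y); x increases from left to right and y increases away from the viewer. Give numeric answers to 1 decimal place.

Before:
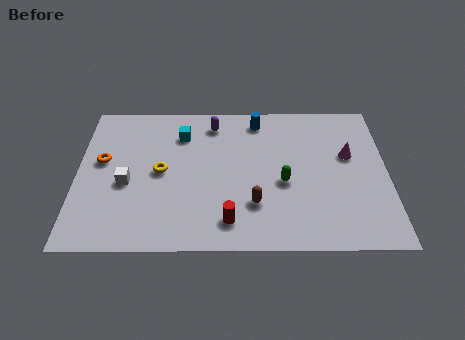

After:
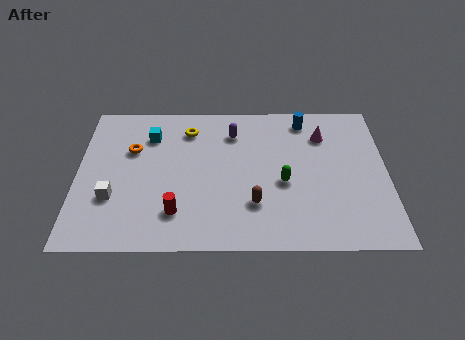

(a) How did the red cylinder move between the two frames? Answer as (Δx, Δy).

(-2.3, 0.5)

The red cylinder started near (6.7, 1.6) and ended near (4.4, 2.1).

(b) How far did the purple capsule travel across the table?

1.1

The purple capsule moved from about (6.0, 7.7) to (6.9, 7.1), a distance of √(0.9² + 0.6²) ≈ 1.1.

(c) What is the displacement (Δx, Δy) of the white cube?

(-0.6, -0.9)

From the two frames, the white cube sits at roughly (2.2, 3.9) before and (1.6, 3.0) after.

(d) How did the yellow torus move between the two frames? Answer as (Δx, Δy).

(1.2, 2.7)

The yellow torus started near (3.7, 4.6) and ended near (4.9, 7.3).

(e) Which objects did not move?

the green capsule and the brown capsule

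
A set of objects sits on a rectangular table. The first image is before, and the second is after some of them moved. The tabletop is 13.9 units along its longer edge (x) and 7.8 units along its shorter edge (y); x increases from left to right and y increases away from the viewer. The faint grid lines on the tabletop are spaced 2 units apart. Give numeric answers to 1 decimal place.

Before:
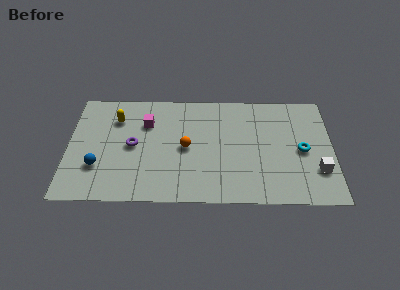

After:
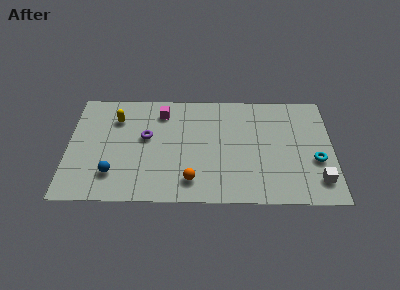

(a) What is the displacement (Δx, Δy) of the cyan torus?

(0.7, -0.7)

The cyan torus started near (12.3, 3.7) and ended near (13.0, 3.0).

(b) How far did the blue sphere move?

0.9

The blue sphere moved from about (1.6, 2.4) to (2.4, 1.9), a distance of √(0.8² + 0.5²) ≈ 0.9.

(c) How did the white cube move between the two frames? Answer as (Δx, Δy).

(0.0, -0.7)

From the two frames, the white cube sits at roughly (13.1, 2.3) before and (13.1, 1.6) after.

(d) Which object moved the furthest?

the orange sphere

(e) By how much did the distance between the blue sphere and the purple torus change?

+0.8

They were about 2.3 units apart before and 3.1 after — 0.8 units further apart.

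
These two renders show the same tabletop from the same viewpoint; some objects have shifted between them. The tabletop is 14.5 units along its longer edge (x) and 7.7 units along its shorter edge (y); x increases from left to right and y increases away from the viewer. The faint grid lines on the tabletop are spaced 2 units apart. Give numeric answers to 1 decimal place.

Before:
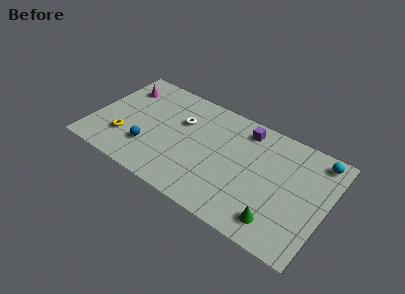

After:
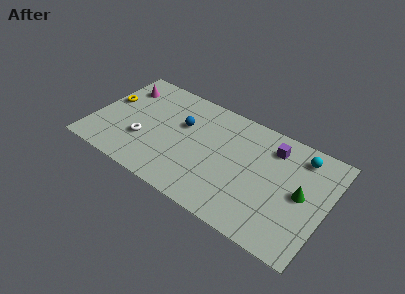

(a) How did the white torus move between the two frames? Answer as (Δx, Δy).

(-2.0, -2.5)

From the two frames, the white torus sits at roughly (5.3, 5.1) before and (3.3, 2.6) after.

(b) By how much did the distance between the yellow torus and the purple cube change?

+2.1

Before: roughly 8.1 units apart; after: 10.2. That's 2.1 units further apart.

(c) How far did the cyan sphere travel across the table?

1.0

From (13.6, 6.7) to (12.6, 6.4), the cyan sphere covered √(1.0² + 0.3²) ≈ 1.0 units.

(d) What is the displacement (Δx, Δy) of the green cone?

(1.1, 2.5)

The green cone was at about (11.9, 1.4) and moved to about (13.0, 3.9).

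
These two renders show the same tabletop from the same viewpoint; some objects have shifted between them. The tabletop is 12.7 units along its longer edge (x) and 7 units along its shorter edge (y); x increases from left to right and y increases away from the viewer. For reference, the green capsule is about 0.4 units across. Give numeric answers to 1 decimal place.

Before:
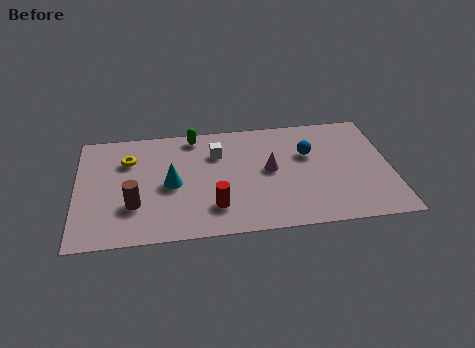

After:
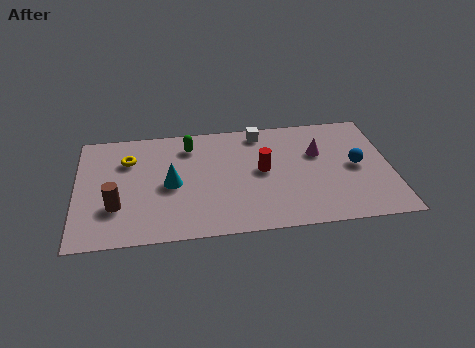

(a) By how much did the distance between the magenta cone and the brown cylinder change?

+2.8

The distance was about 5.7 in the first image and 8.5 in the second, so they moved 2.8 units further apart.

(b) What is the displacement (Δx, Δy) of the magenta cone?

(2.0, 0.8)

The magenta cone started near (7.8, 3.7) and ended near (9.8, 4.5).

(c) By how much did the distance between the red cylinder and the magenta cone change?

-0.6

The distance was about 3.0 in the first image and 2.4 in the second, so they moved 0.6 units closer together.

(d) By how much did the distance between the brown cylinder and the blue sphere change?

+2.3

Before: roughly 7.5 units apart; after: 9.8. That's 2.3 units further apart.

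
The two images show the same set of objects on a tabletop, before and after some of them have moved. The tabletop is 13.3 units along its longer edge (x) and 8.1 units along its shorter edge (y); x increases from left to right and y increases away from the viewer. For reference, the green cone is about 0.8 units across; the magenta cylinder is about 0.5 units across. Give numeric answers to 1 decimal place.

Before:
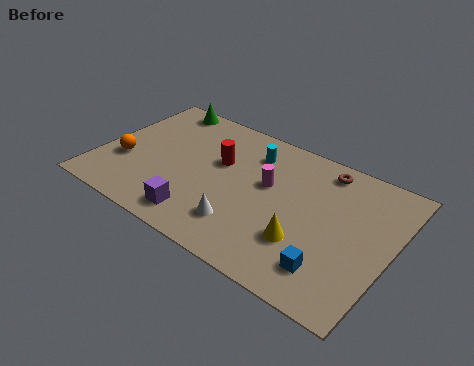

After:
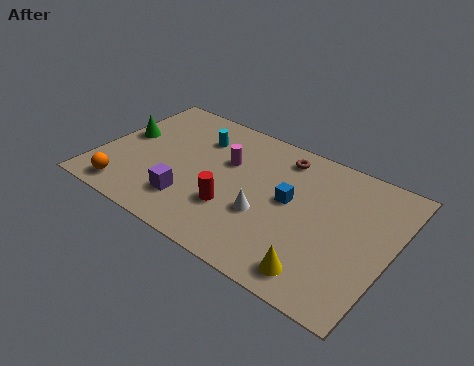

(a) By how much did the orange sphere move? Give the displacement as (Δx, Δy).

(0.5, -1.8)

From the two frames, the orange sphere sits at roughly (1.2, 2.9) before and (1.7, 1.1) after.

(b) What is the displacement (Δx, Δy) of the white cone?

(0.8, 1.1)

The white cone was at about (7.0, 1.9) and moved to about (7.8, 3.0).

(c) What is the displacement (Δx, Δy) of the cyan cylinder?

(-2.5, -0.3)

The cyan cylinder started near (6.6, 6.3) and ended near (4.1, 6.0).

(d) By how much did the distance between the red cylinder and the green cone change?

+1.8

The distance was about 4.0 in the first image and 5.8 in the second, so they moved 1.8 units further apart.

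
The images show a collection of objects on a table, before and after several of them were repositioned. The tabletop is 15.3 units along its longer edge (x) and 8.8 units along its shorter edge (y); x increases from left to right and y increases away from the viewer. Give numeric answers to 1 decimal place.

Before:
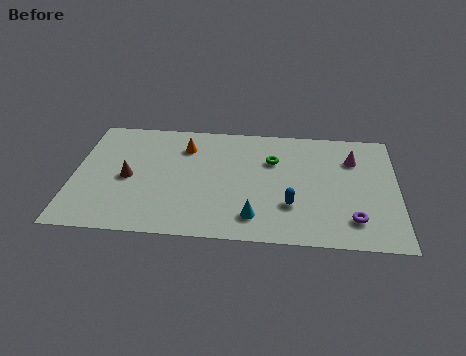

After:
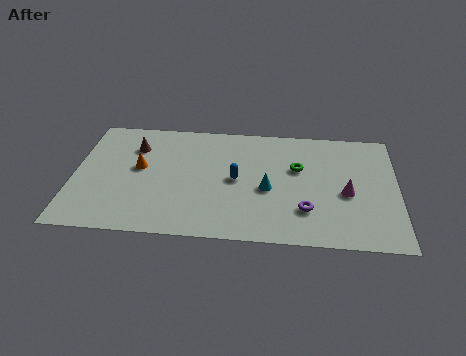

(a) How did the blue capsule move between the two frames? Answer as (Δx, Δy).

(-2.6, 1.7)

The blue capsule started near (10.3, 2.7) and ended near (7.7, 4.4).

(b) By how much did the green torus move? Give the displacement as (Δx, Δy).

(1.2, -0.5)

The green torus started near (9.4, 6.0) and ended near (10.6, 5.5).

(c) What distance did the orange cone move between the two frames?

2.8

The orange cone was near (5.2, 6.7) before and (3.1, 4.9) after, so it travelled √(2.1² + 1.8²) ≈ 2.8 units.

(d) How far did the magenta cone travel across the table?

2.6

The magenta cone was near (13.2, 6.4) before and (12.9, 3.8) after, so it travelled √(0.3² + 2.6²) ≈ 2.6 units.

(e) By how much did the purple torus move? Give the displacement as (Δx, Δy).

(-2.2, 0.5)

The purple torus was at about (13.2, 1.9) and moved to about (11.0, 2.4).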